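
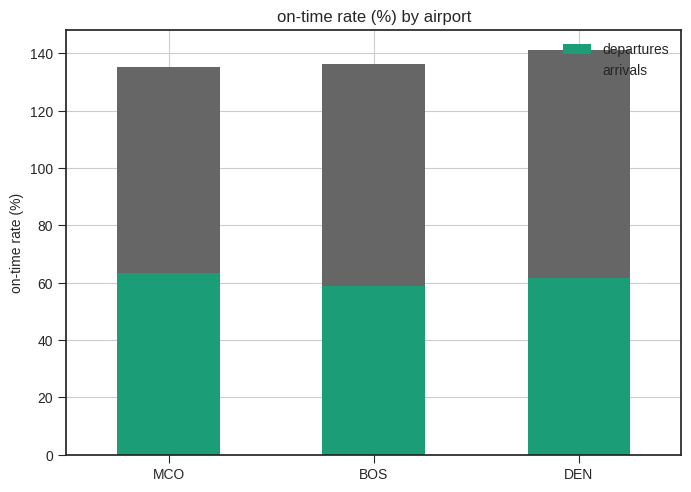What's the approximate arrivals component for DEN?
≈ 80

arrivals top ≈ 140, bottom ≈ 60; segment ≈ 80.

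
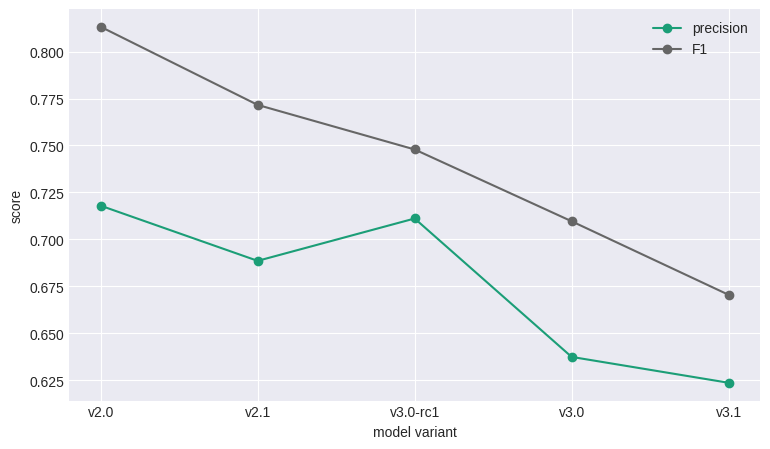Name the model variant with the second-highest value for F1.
v2.1

Top 3 for F1: v2.0 ≈ 0.82, v2.1 ≈ 0.78, v3.0-rc1 ≈ 0.74.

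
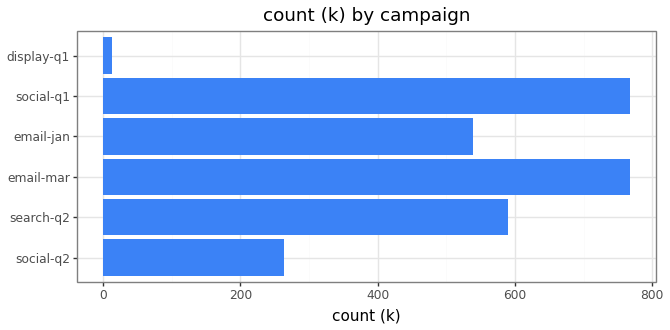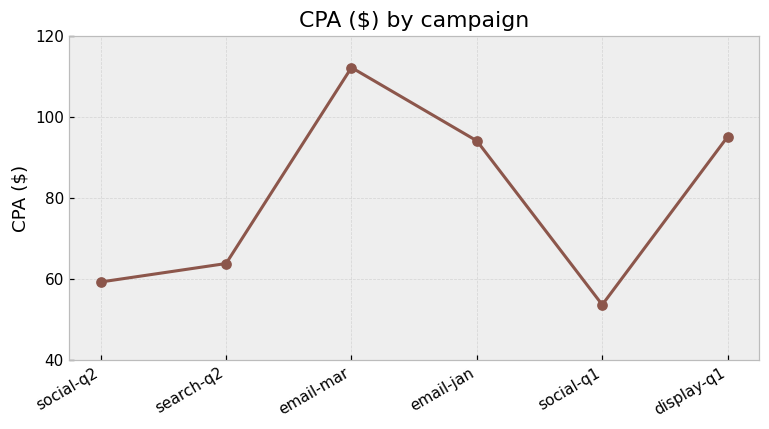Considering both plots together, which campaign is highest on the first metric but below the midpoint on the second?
Chart 2 median CPA ($) ≈ 80; below-median campaigns: social-q2, search-q2, social-q1. Among those, social-q1 has the highest count (k) (≈ 800).

social-q1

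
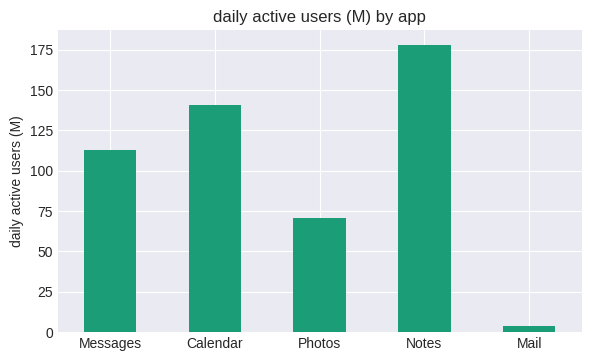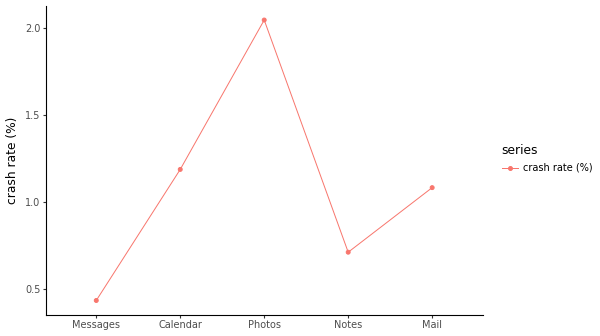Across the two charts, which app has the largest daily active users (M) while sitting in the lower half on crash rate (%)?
Notes

Chart 2 median crash rate (%) ≈ 1; below-median apps: Messages, Notes. Among those, Notes has the highest daily active users (M) (≈ 180).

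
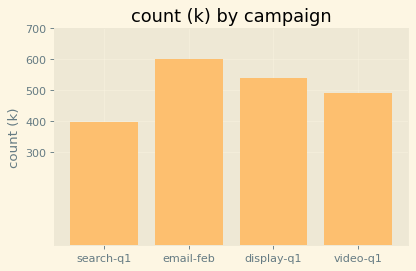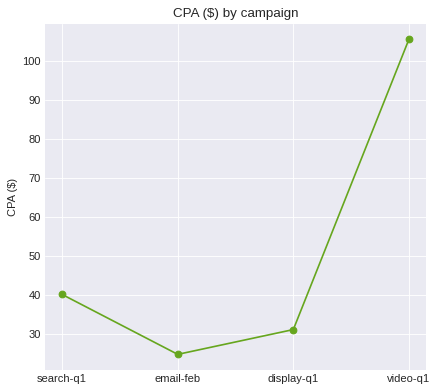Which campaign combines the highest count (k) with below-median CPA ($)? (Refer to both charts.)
Chart 2 median CPA ($) ≈ 40; below-median campaigns: email-feb, display-q1. Among those, email-feb has the highest count (k) (≈ 600).

email-feb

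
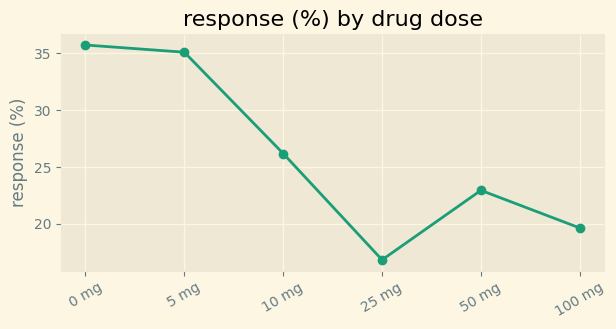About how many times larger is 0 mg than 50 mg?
≈ 1.64×

0 mg ≈ 36, 50 mg ≈ 22; 36/22 ≈ 1.64.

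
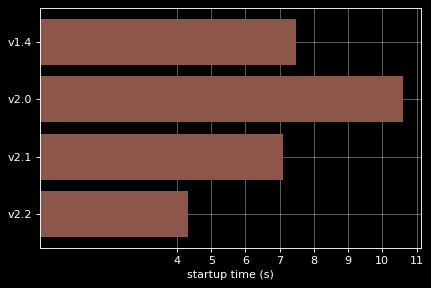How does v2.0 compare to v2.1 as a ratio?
≈ 1.57×

v2.0 ≈ 11, v2.1 ≈ 7; 11/7 ≈ 1.57.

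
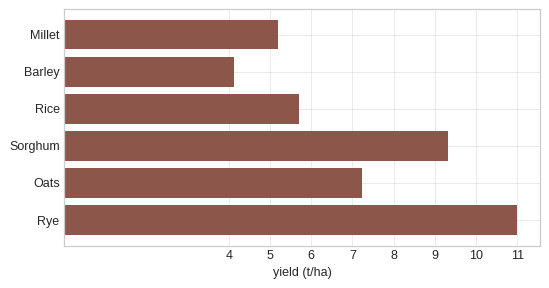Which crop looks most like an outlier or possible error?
Rye ≈ 11; the rest sit between ≈ 4 and ≈ 9.

Rye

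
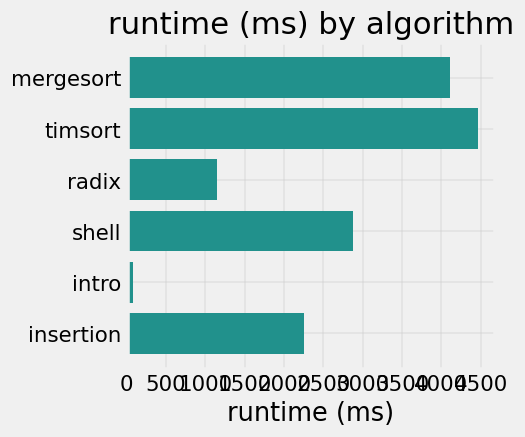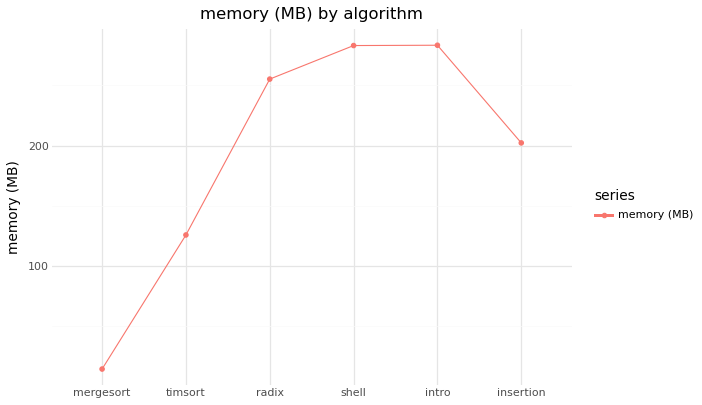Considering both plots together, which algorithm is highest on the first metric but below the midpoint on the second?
Chart 2 median memory (MB) ≈ 250; below-median algorithms: mergesort, timsort, insertion. Among those, timsort has the highest runtime (ms) (≈ 4500).

timsort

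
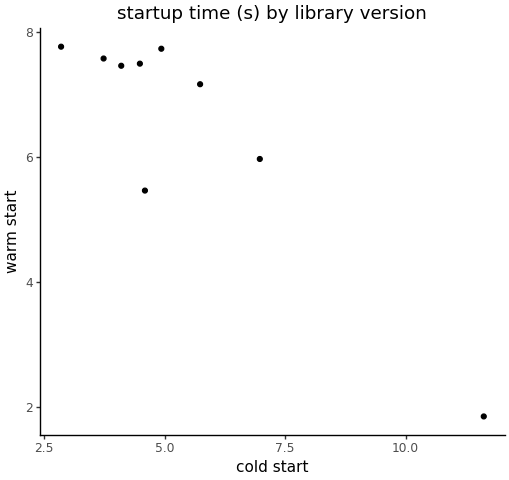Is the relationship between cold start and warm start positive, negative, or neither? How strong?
negative, strong

Points are negatively correlated; strong (|r| ≈ 0.9).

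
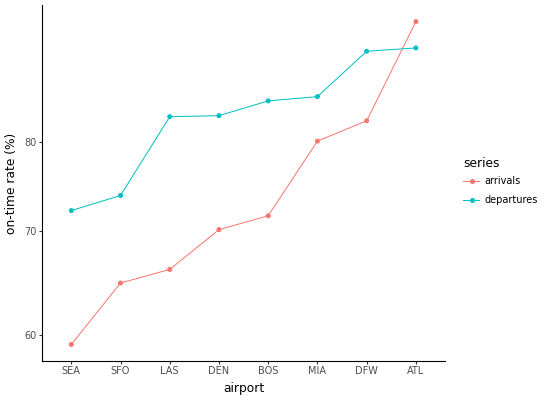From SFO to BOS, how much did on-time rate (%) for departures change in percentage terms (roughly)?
SFO ≈ 75, BOS ≈ 85; (85 − 75) / 75 ≈ +13.3%.

≈ +13.3%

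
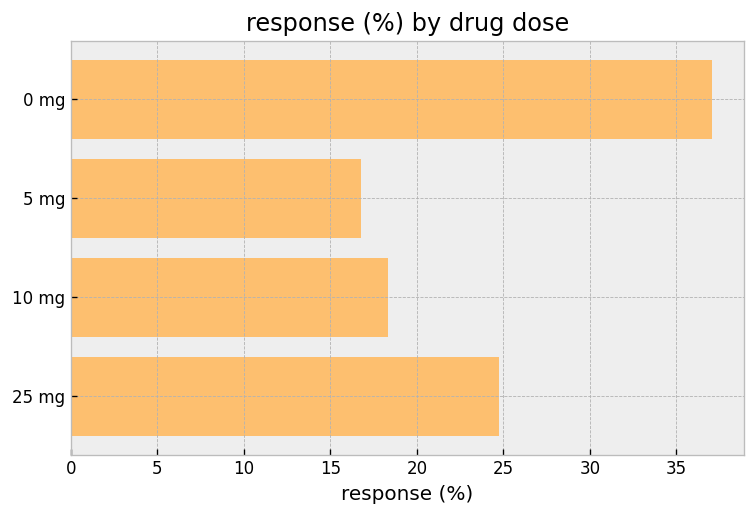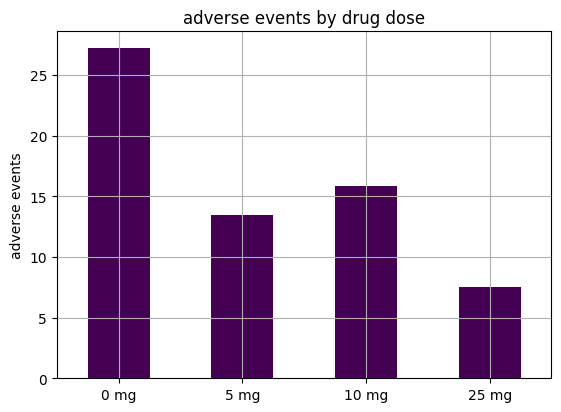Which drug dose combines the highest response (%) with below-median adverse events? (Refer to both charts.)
25 mg

Chart 2 median adverse events ≈ 15; below-median drug doses: 5 mg, 25 mg. Among those, 25 mg has the highest response (%) (≈ 25).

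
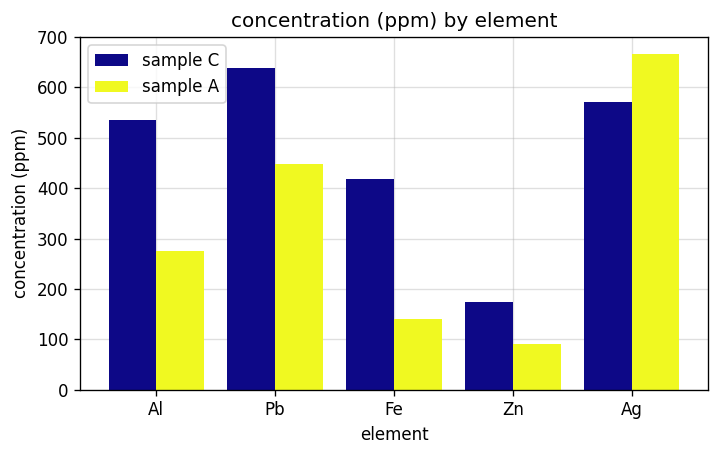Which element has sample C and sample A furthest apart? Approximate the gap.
Fe: sample C ≈ 400, sample A ≈ 100 → gap ≈ 300. Next-largest (Al) is only ≈ 200.

Fe, ≈ 300 ppm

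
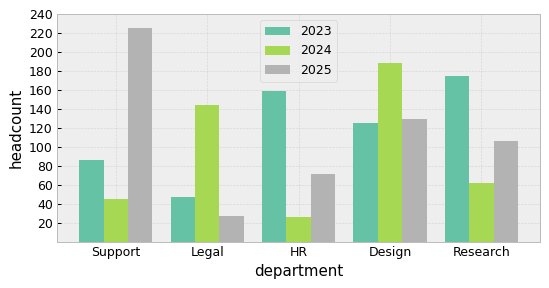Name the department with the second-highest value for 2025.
Top 3 for 2025: Support ≈ 220, Design ≈ 120, Research ≈ 100.

Design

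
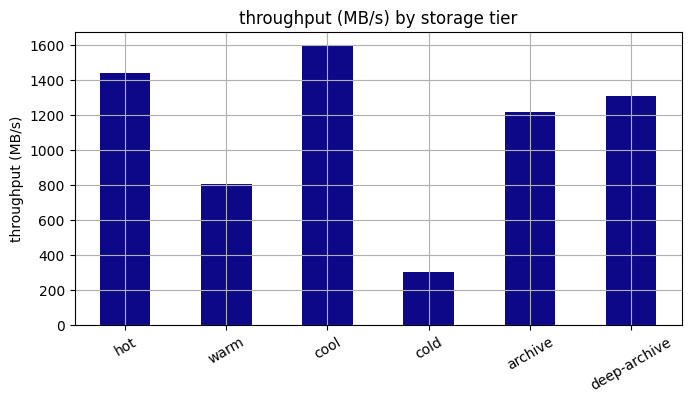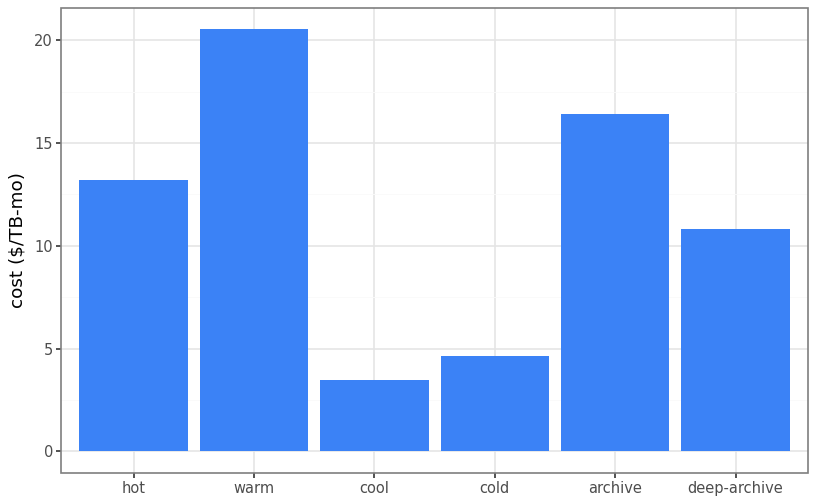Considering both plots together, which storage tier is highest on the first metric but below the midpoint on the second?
Chart 2 median cost ($/TB-mo) ≈ 12; below-median storage tiers: cool, cold, deep-archive. Among those, cool has the highest throughput (MB/s) (≈ 1600).

cool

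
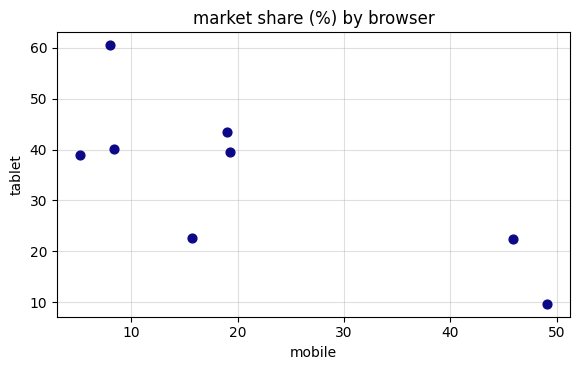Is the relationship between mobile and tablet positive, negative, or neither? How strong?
Points are negatively correlated; strong (|r| ≈ 0.8).

negative, strong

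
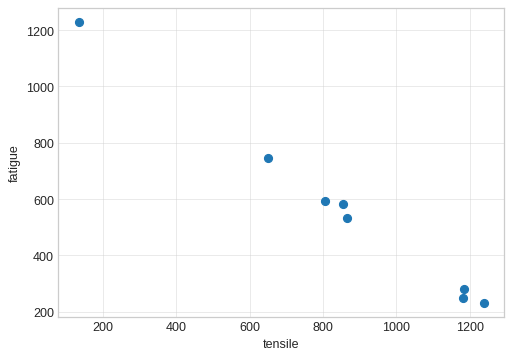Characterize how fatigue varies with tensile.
Points are negatively correlated; strong (|r| ≈ 1.0).

negative, strong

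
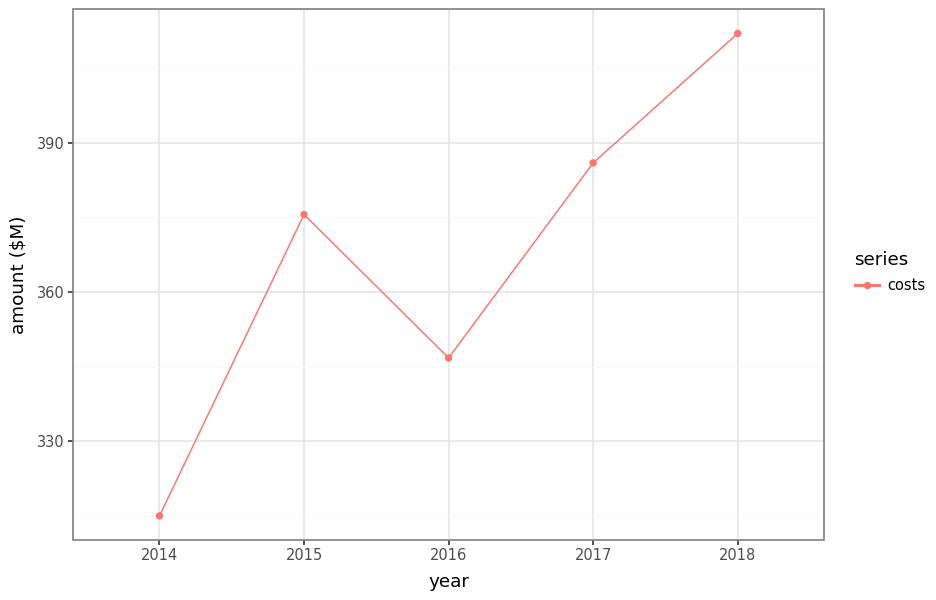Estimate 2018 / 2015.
2018 ≈ 410, 2015 ≈ 380; 410/380 ≈ 1.08.

≈ 1.08×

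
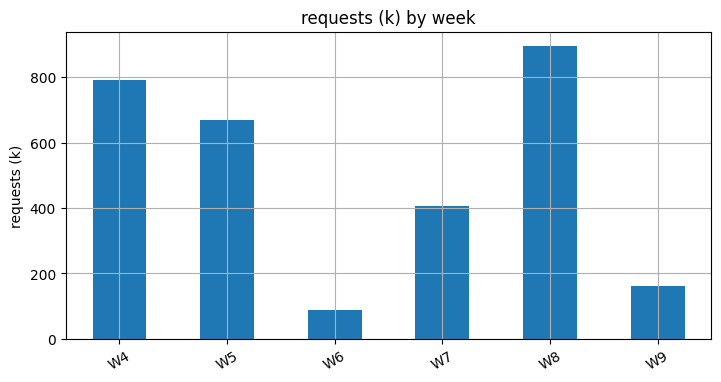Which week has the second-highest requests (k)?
W4

Top 3: W8 ≈ 900, W4 ≈ 800, W5 ≈ 700.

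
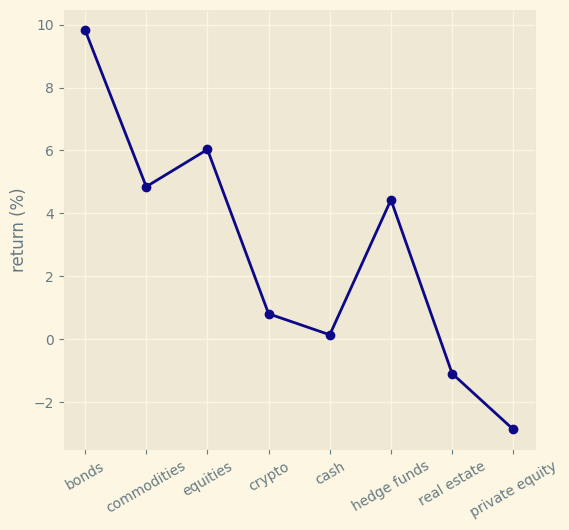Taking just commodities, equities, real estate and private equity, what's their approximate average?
(4 + 6 + -2 + -2) / 4 ≈ 2.

≈ 2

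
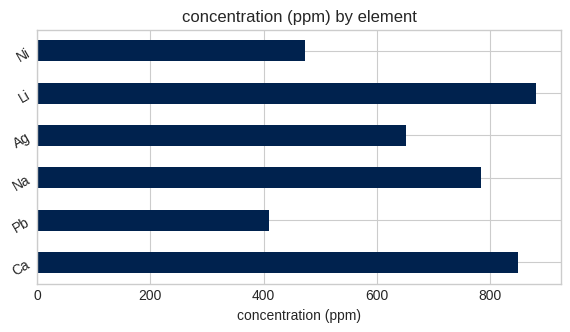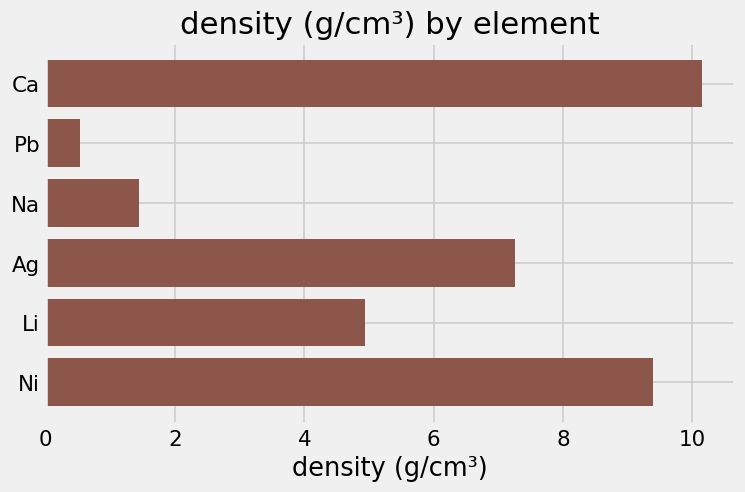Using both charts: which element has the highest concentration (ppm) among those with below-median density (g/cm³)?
Chart 2 median density (g/cm³) ≈ 6; below-median elements: Pb, Na, Li. Among those, Li has the highest concentration (ppm) (≈ 900).

Li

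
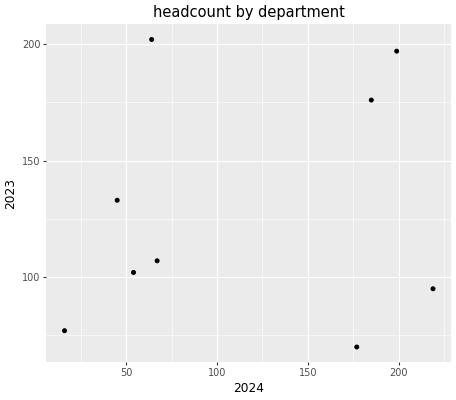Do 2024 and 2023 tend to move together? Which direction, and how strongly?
no clear correlation

Points are roughly uncorrelated; weak (|r| ≈ 0.2).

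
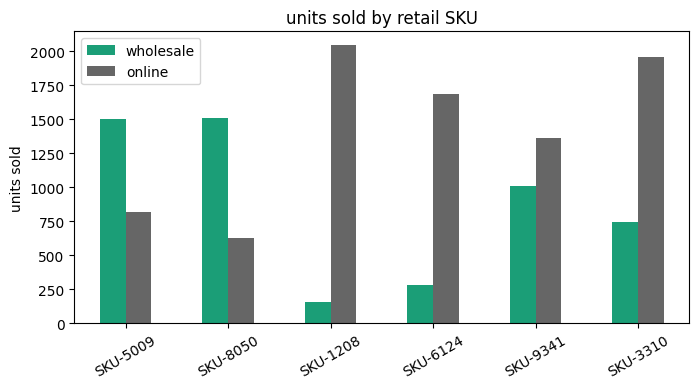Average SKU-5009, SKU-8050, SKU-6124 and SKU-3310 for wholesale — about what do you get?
≈ 1050

(1600 + 1600 + 200 + 800) / 4 ≈ 1050.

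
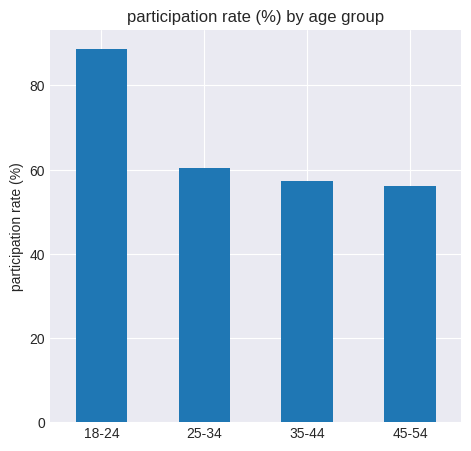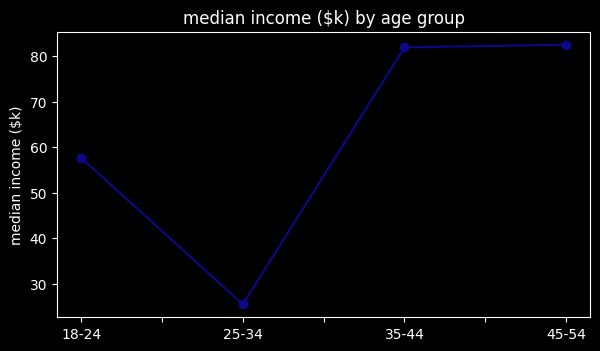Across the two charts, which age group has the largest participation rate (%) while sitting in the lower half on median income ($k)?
18-24

Chart 2 median median income ($k) ≈ 70; below-median age groups: 18-24, 25-34. Among those, 18-24 has the highest participation rate (%) (≈ 90).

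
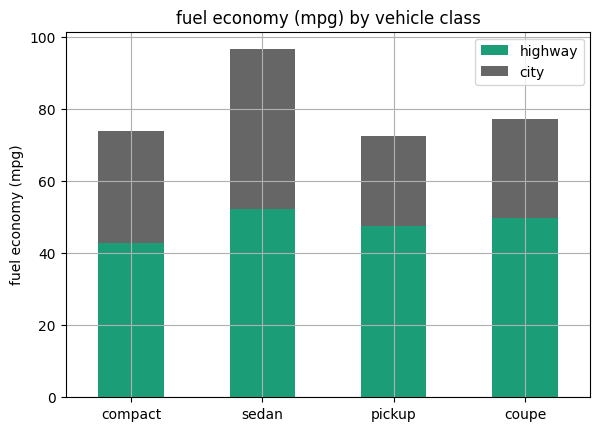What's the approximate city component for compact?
city top ≈ 70, bottom ≈ 40; segment ≈ 30.

≈ 30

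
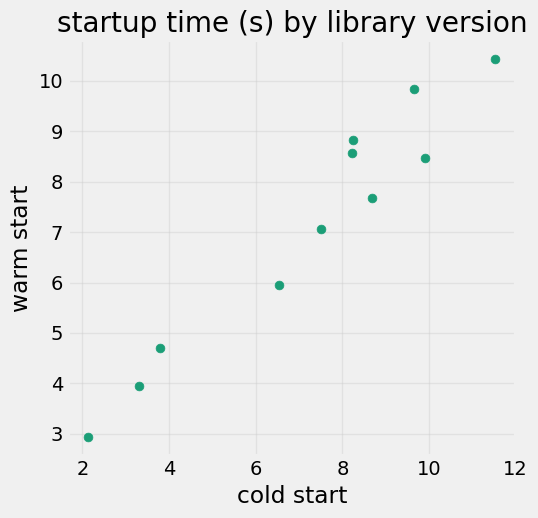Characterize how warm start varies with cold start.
Points are positively correlated; strong (|r| ≈ 1.0).

positive, strong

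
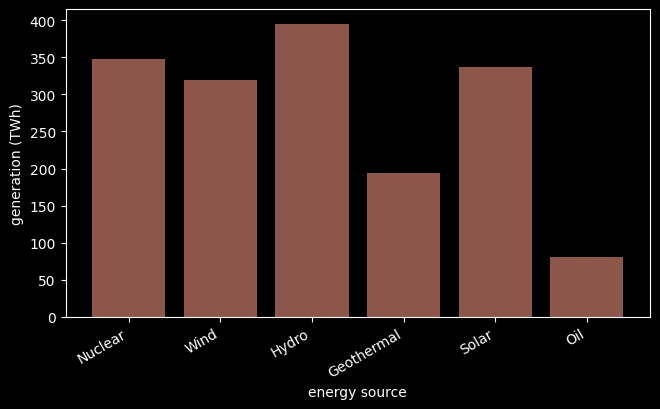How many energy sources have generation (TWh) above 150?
Above 150: Nuclear, Wind, Hydro, Geothermal, Solar.

5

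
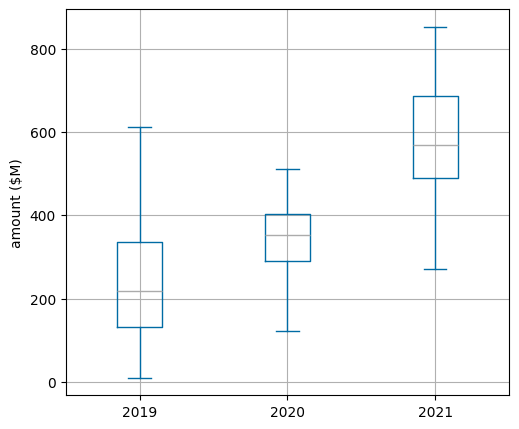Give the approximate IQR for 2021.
Q3 ≈ 700, Q1 ≈ 500; IQR ≈ 200.

≈ 200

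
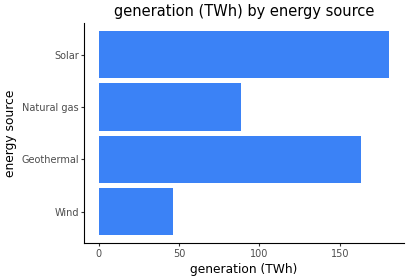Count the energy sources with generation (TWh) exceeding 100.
2

Above 100: Geothermal, Solar.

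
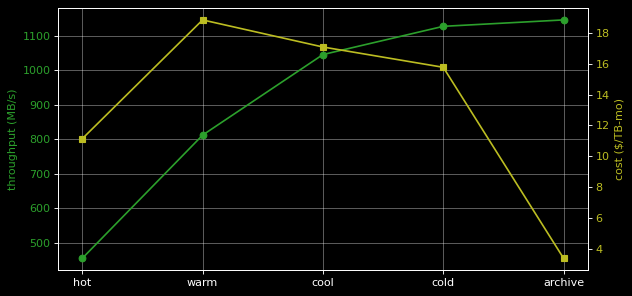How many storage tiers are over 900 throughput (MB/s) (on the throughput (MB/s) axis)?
3

Above 900: cool, cold, archive.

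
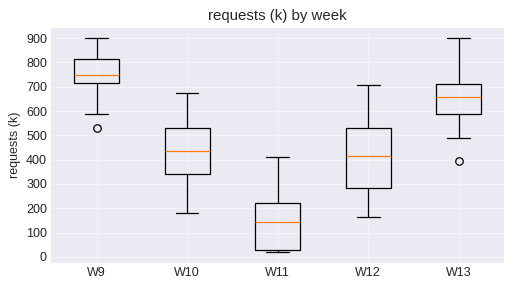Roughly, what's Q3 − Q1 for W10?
≈ 200

Q3 ≈ 500, Q1 ≈ 300; IQR ≈ 200.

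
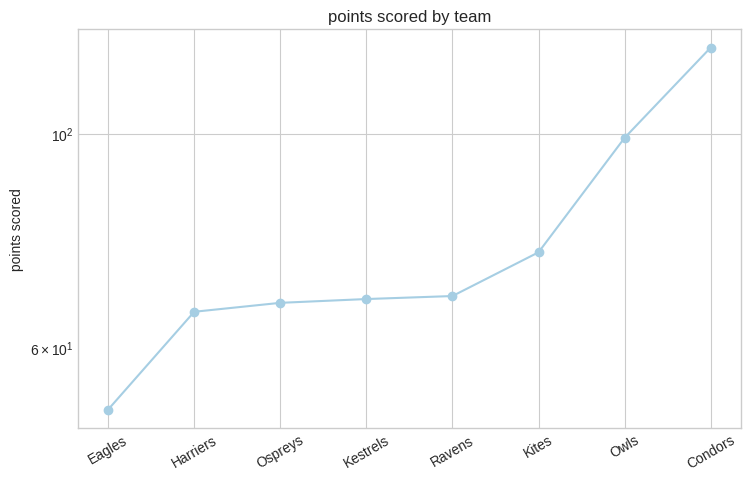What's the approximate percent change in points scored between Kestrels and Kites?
≈ +14.3%

Kestrels ≈ 70, Kites ≈ 80; (80 − 70) / 70 ≈ +14.3%.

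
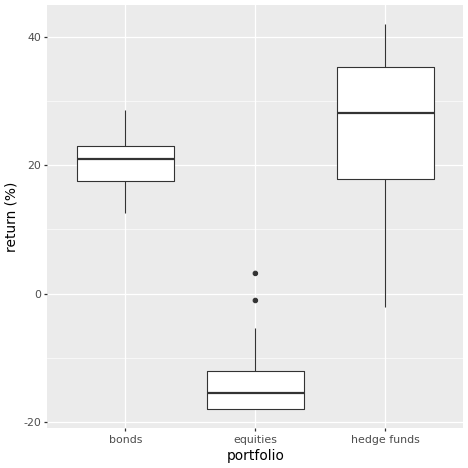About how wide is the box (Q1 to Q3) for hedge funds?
≈ 15

Q3 ≈ 35, Q1 ≈ 20; IQR ≈ 15.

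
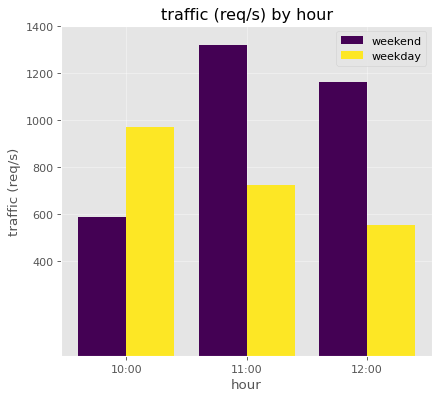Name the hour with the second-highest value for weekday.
11:00

Top 3 for weekday: 10:00 ≈ 1000, 11:00 ≈ 800, 12:00 ≈ 600.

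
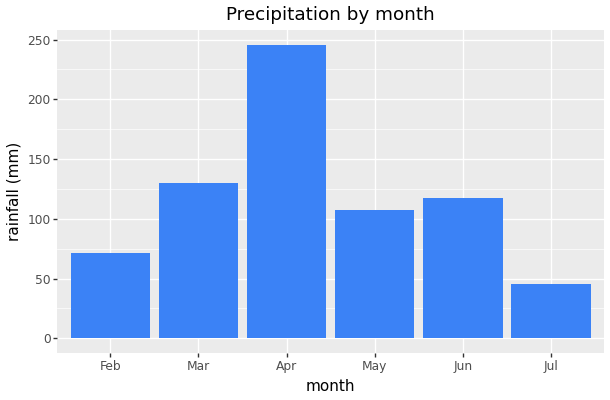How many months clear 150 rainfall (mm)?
1

Above 150: Apr.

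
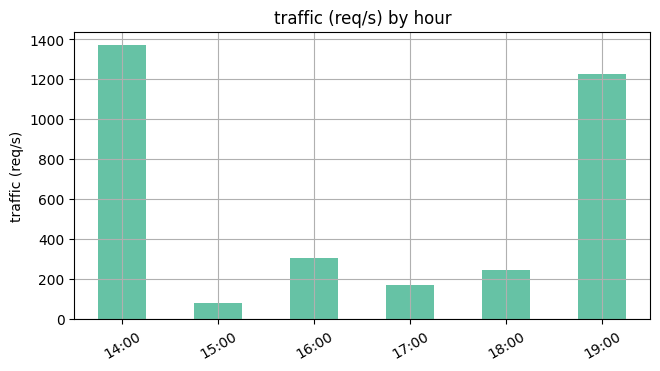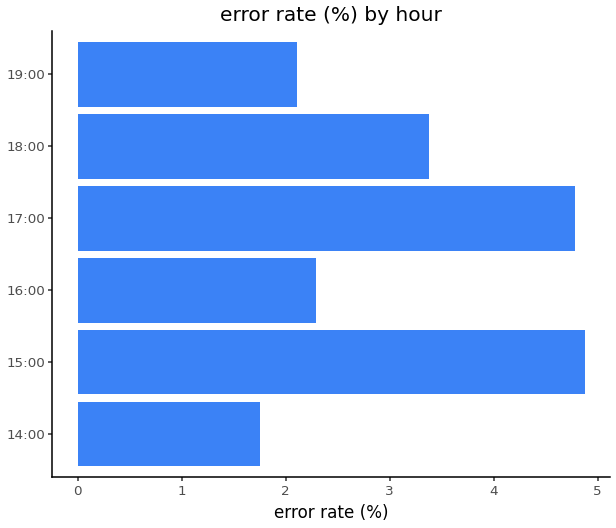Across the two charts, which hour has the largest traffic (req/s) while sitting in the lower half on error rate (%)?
14:00

Chart 2 median error rate (%) ≈ 3; below-median hours: 14:00, 16:00, 19:00. Among those, 14:00 has the highest traffic (req/s) (≈ 1400).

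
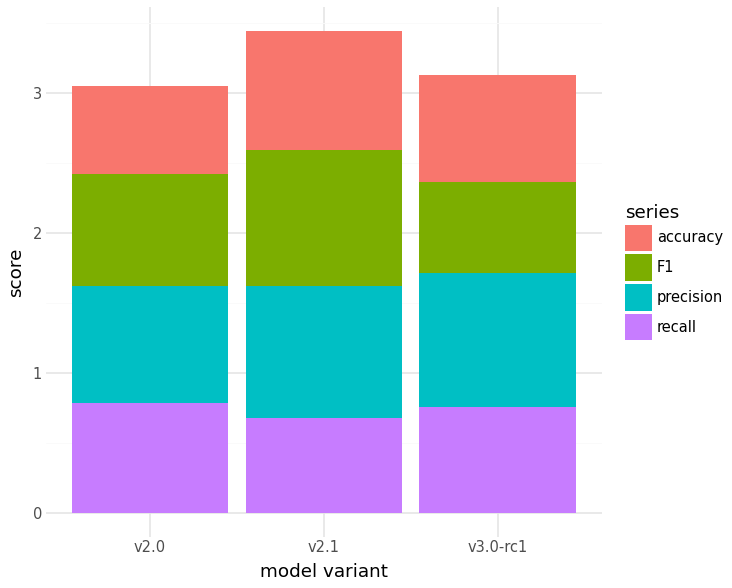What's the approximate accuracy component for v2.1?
≈ 1.0

accuracy top ≈ 3.5, bottom ≈ 2.5; segment ≈ 1.0.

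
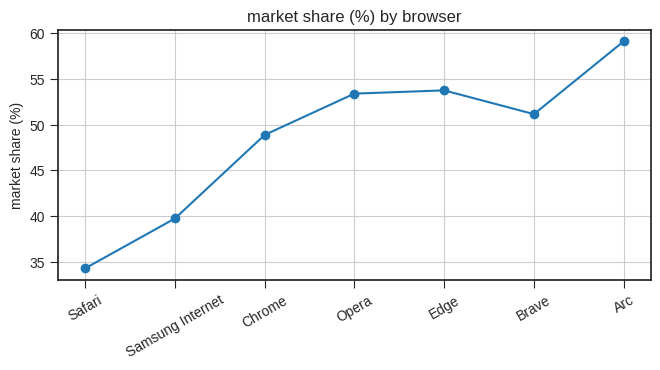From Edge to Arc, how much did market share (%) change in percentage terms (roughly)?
Edge ≈ 55, Arc ≈ 60; (60 − 55) / 55 ≈ +9.1%.

≈ +9.1%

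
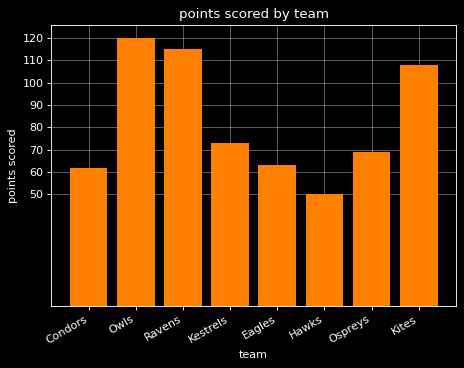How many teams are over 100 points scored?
Above 100: Owls, Ravens, Kites.

3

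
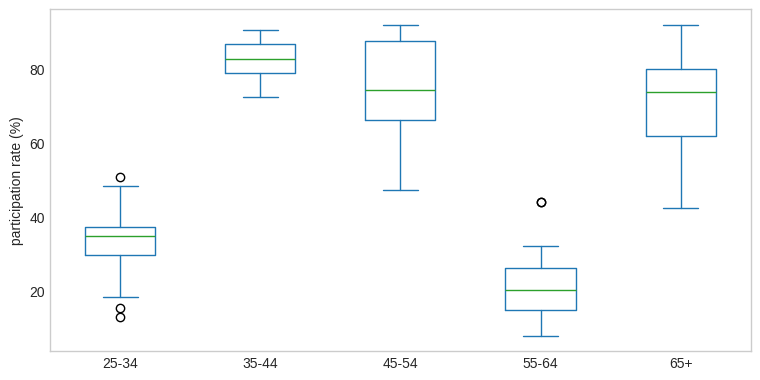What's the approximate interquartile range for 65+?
≈ 20

Q3 ≈ 80, Q1 ≈ 60; IQR ≈ 20.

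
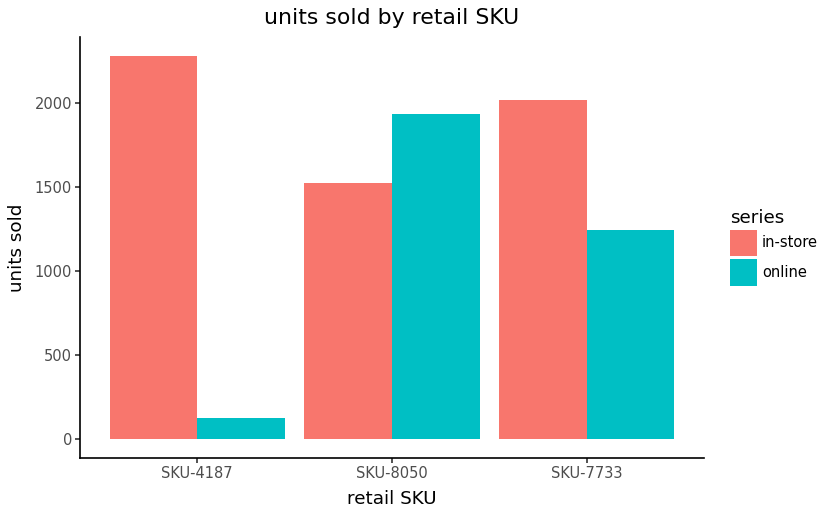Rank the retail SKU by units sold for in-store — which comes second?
Top 3 for in-store: SKU-4187 ≈ 2200, SKU-7733 ≈ 2000, SKU-8050 ≈ 1600.

SKU-7733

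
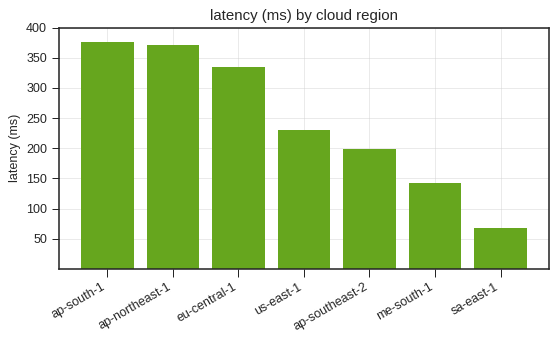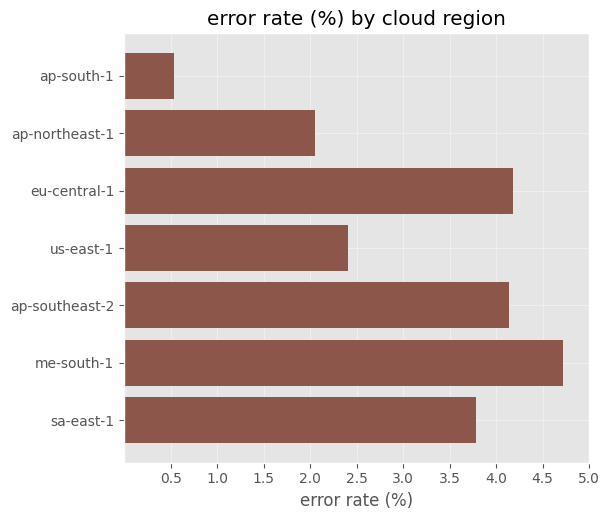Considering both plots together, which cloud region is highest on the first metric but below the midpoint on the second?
Chart 2 median error rate (%) ≈ 4; below-median cloud regions: ap-south-1, ap-northeast-1, us-east-1. Among those, ap-south-1 has the highest latency (ms) (≈ 400).

ap-south-1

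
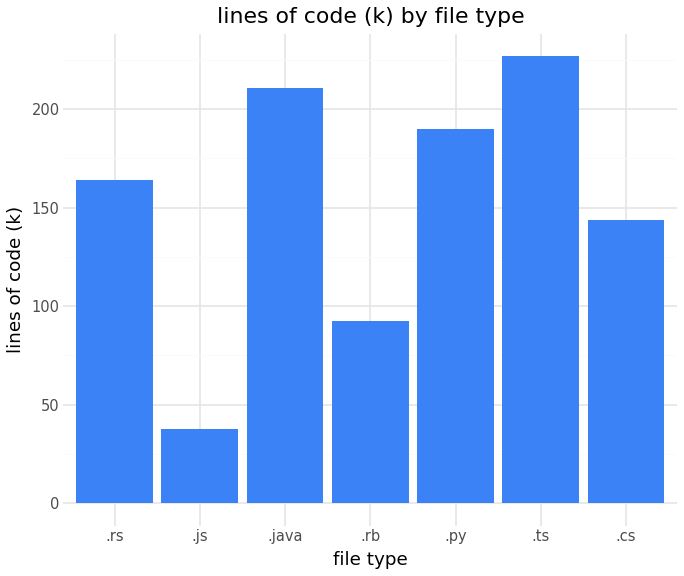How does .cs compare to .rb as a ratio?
.cs ≈ 140, .rb ≈ 100; 140/100 ≈ 1.4.

≈ 1.4×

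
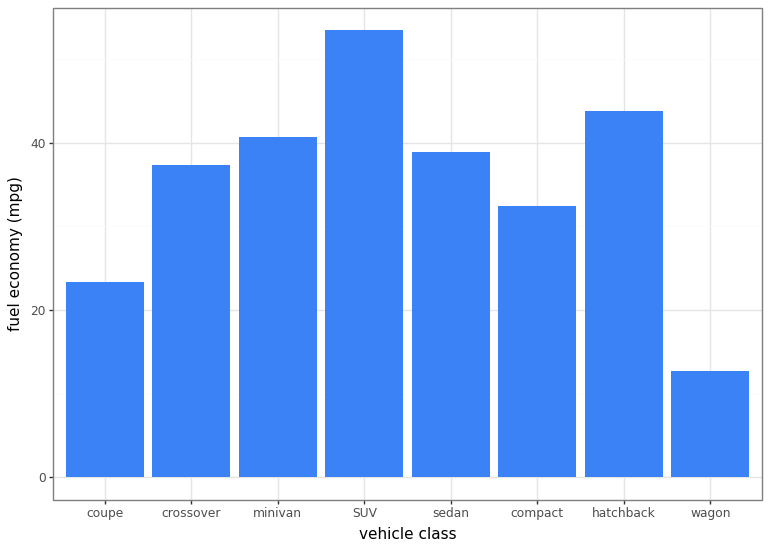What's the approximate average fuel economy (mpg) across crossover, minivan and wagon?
≈ 30

(35 + 40 + 15) / 3 ≈ 30.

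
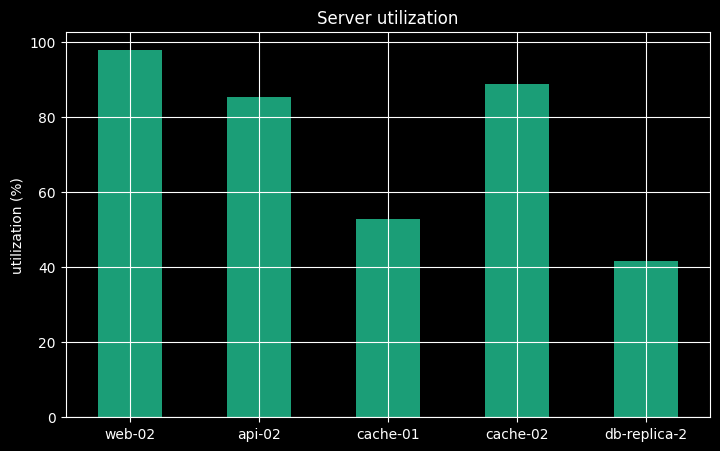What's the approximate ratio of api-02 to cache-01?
api-02 ≈ 90, cache-01 ≈ 50; 90/50 ≈ 1.8.

≈ 1.8×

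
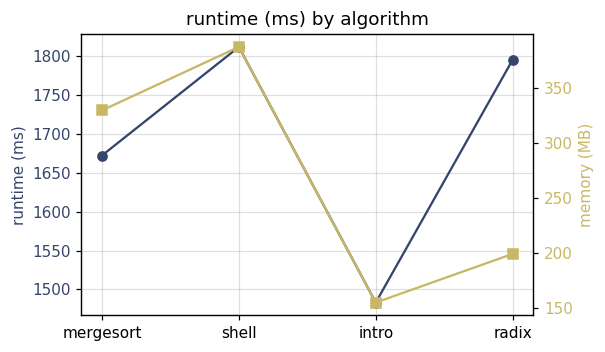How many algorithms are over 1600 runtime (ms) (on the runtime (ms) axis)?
3

Above 1600: mergesort, shell, radix.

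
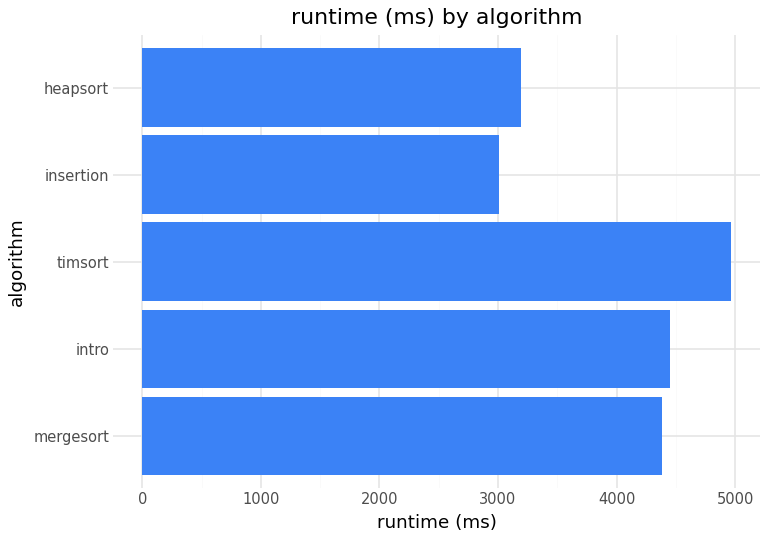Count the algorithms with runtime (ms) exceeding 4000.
Above 4000: mergesort, intro, timsort.

3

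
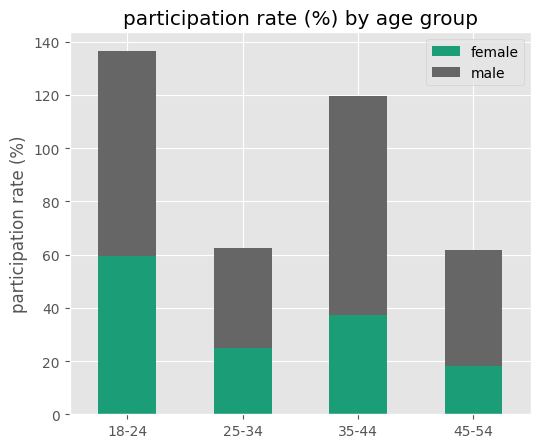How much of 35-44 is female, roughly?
female top ≈ 40, bottom ≈ 0; segment ≈ 40.

≈ 40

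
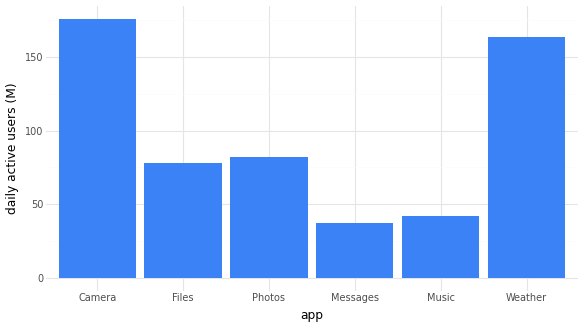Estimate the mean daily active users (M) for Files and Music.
≈ 60

(80 + 40) / 2 ≈ 60.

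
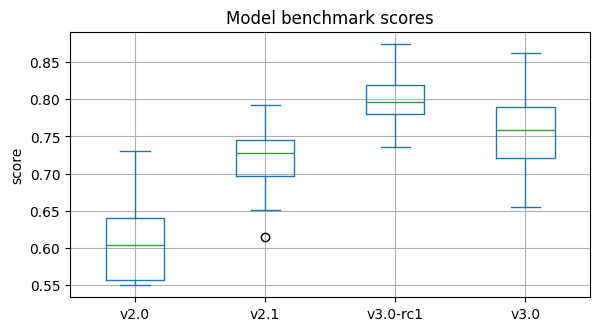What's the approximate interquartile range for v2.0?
≈ 0.08

Q3 ≈ 0.64, Q1 ≈ 0.56; IQR ≈ 0.08.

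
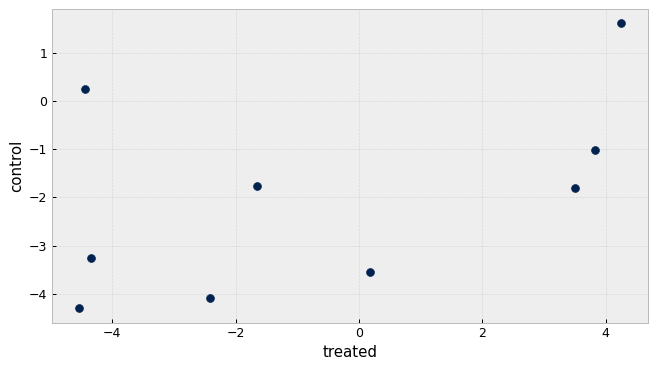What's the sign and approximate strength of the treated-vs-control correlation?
positive, moderate

Points are positively correlated; moderate (|r| ≈ 0.5).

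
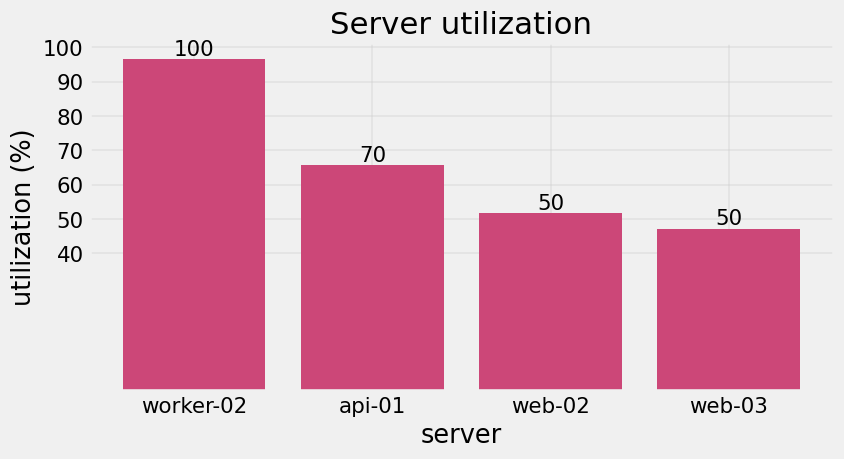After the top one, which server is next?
api-01

Top 3: worker-02 ≈ 100, api-01 ≈ 70, web-02 ≈ 50.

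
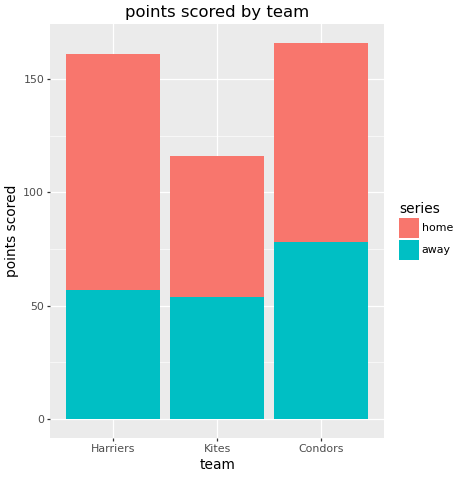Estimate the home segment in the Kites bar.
≈ 60

home top ≈ 120, bottom ≈ 60; segment ≈ 60.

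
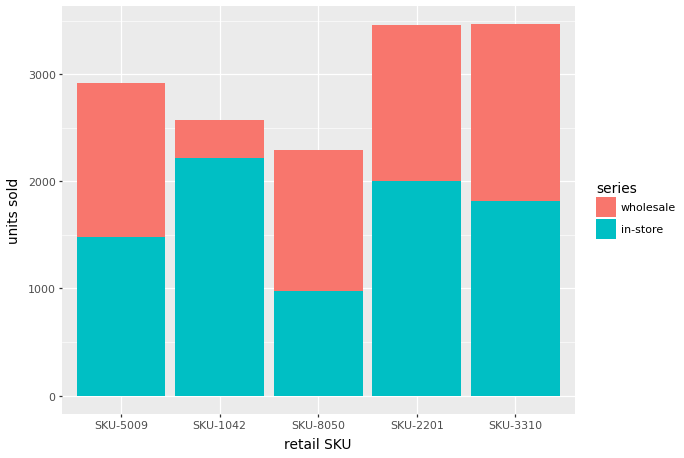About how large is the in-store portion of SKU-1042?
in-store top ≈ 2000, bottom ≈ 0; segment ≈ 2000.

≈ 2000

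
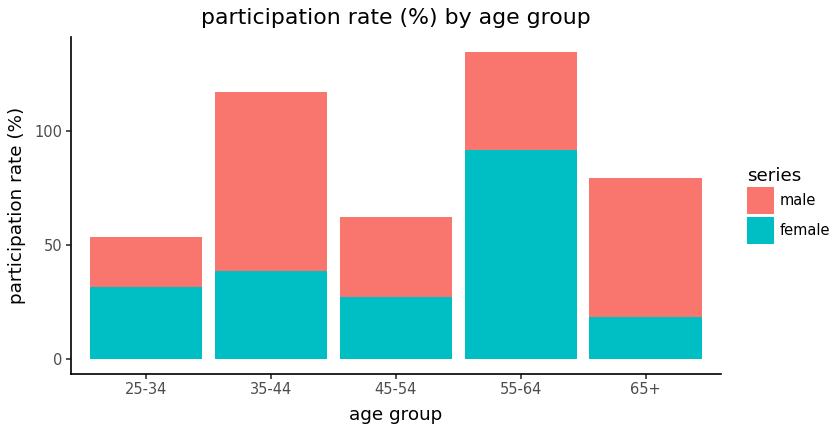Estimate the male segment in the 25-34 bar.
male top ≈ 60, bottom ≈ 40; segment ≈ 20.

≈ 20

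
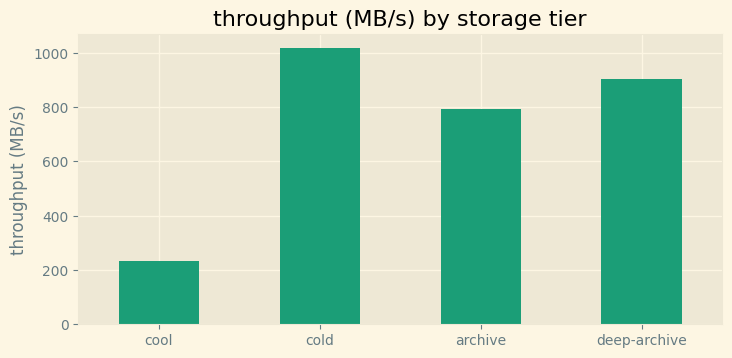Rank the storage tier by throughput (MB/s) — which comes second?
deep-archive

Top 3: cold ≈ 1000, deep-archive ≈ 900, archive ≈ 800.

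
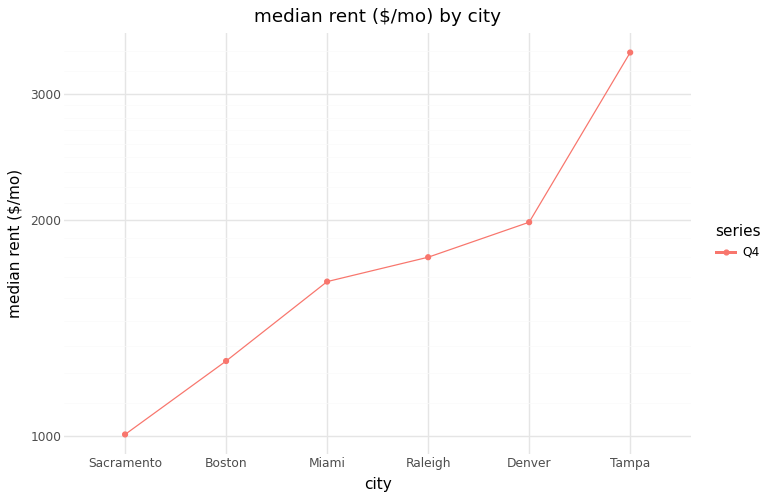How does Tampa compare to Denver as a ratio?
Tampa ≈ 3500, Denver ≈ 2000; 3500/2000 ≈ 1.75.

≈ 1.75×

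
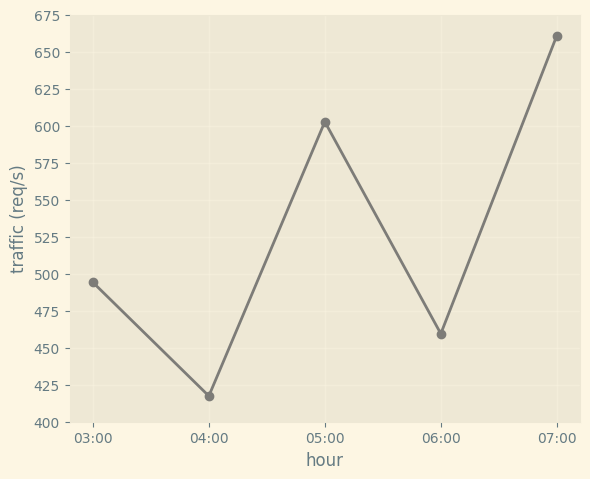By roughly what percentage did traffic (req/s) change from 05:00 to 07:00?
05:00 ≈ 600, 07:00 ≈ 650; (650 − 600) / 600 ≈ +8.3%.

≈ +8.3%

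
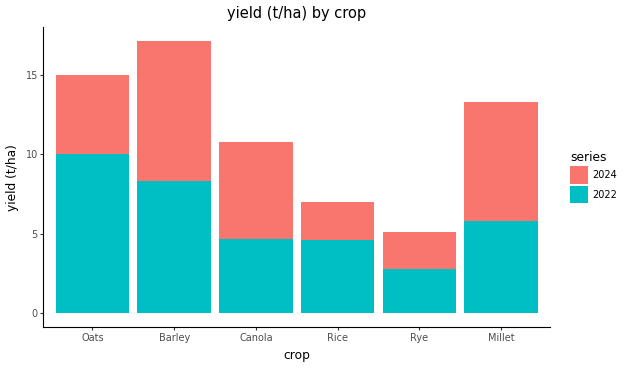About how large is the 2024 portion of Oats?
2024 top ≈ 14, bottom ≈ 10; segment ≈ 4.

≈ 4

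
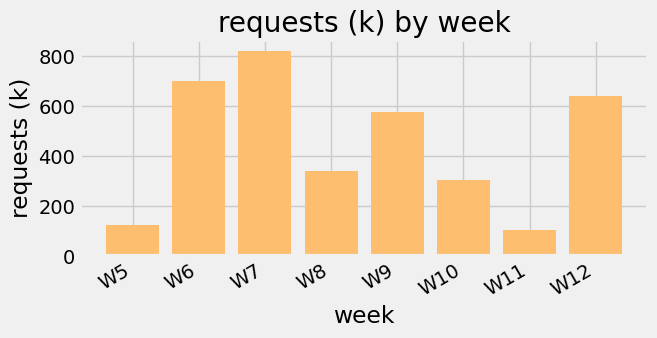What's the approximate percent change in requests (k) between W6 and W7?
≈ +14.3%

W6 ≈ 700, W7 ≈ 800; (800 − 700) / 700 ≈ +14.3%.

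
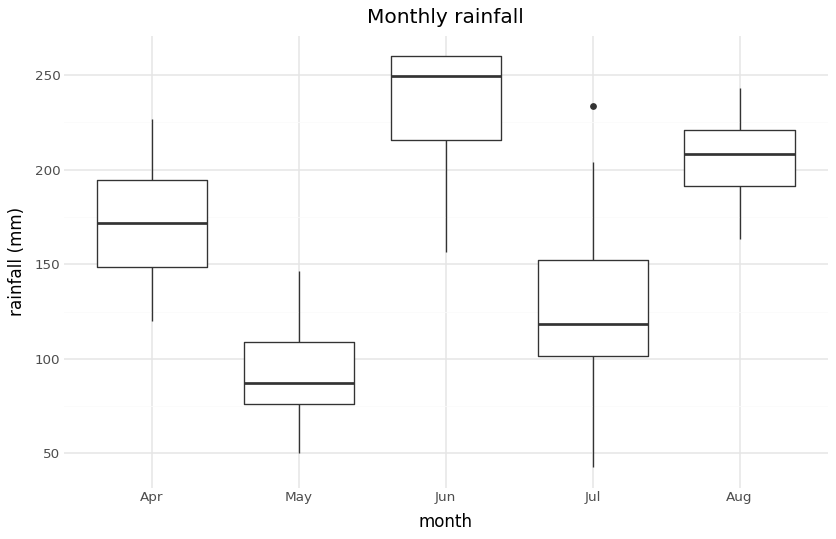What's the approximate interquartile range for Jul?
≈ 60

Q3 ≈ 160, Q1 ≈ 100; IQR ≈ 60.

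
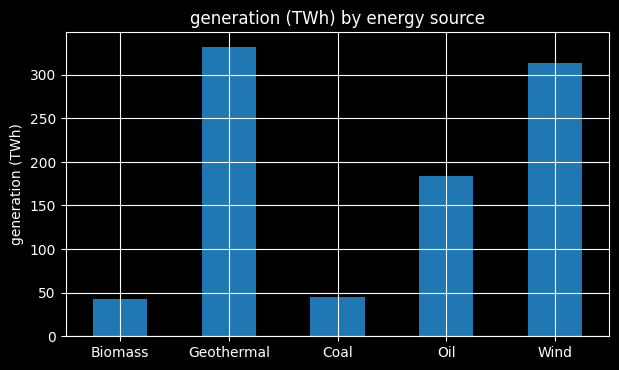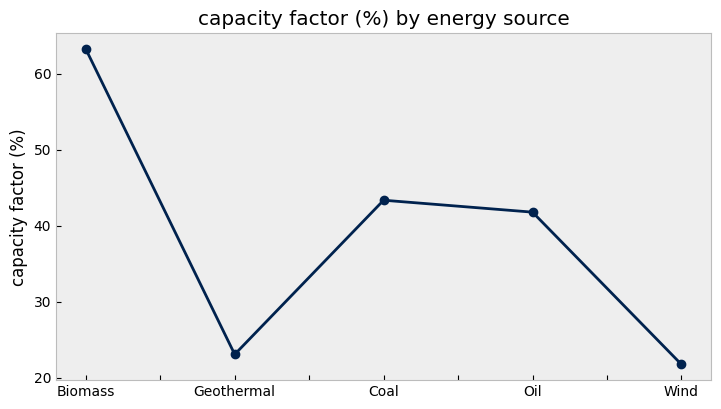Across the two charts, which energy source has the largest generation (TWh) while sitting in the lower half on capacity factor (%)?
Chart 2 median capacity factor (%) ≈ 40; below-median energy sources: Geothermal, Wind. Among those, Geothermal has the highest generation (TWh) (≈ 350).

Geothermal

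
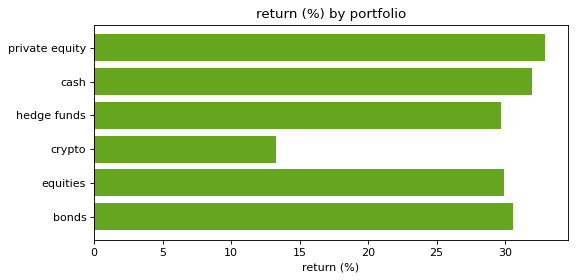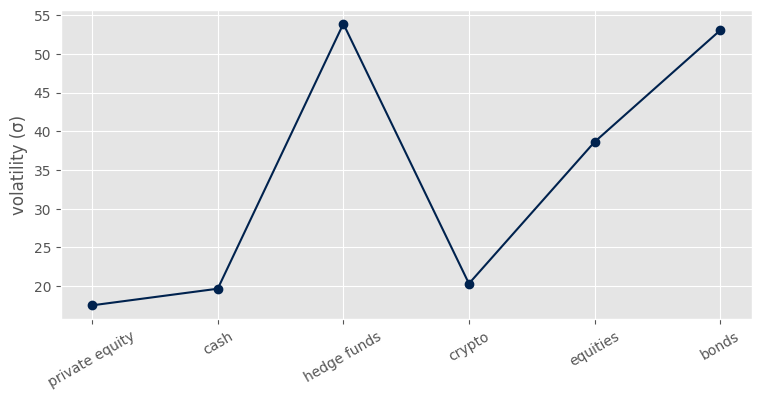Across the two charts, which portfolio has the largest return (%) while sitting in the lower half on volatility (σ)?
Chart 2 median volatility (σ) ≈ 30; below-median portfolios: private equity, cash, crypto. Among those, private equity has the highest return (%) (≈ 35).

private equity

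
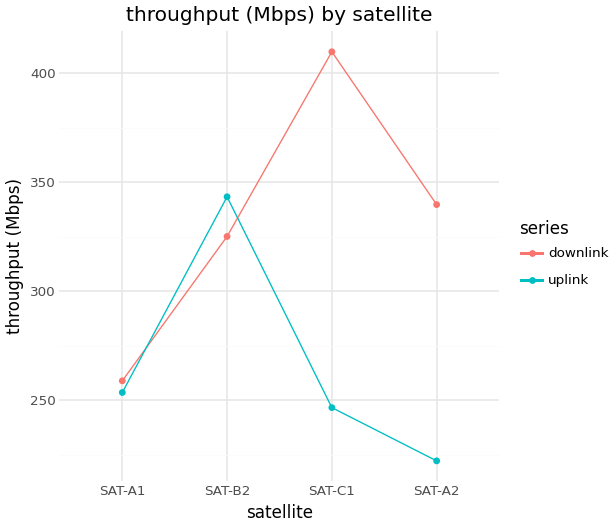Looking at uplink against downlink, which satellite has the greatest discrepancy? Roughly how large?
SAT-C1: uplink ≈ 240, downlink ≈ 400 → gap ≈ 160. Next-largest (SAT-A2) is only ≈ 120.

SAT-C1, ≈ 160 Mbps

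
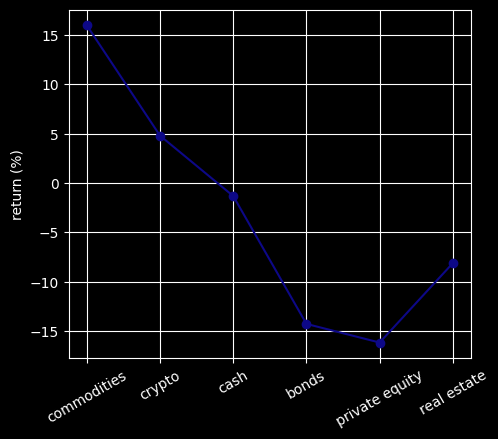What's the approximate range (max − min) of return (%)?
≈ 30

Max commodities ≈ 15, min private equity ≈ -15; range ≈ 30.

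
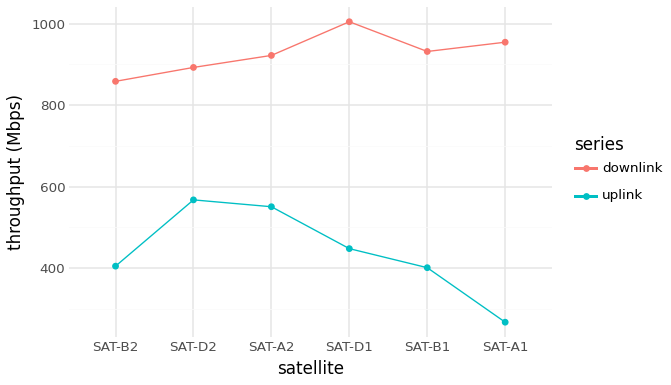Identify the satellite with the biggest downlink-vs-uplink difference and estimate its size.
SAT-A1, ≈ 700 Mbps

SAT-A1: downlink ≈ 1000, uplink ≈ 300 → gap ≈ 700. Next-largest (SAT-D1) is only ≈ 600.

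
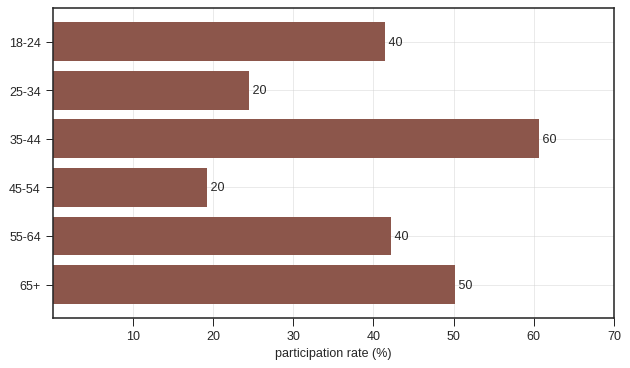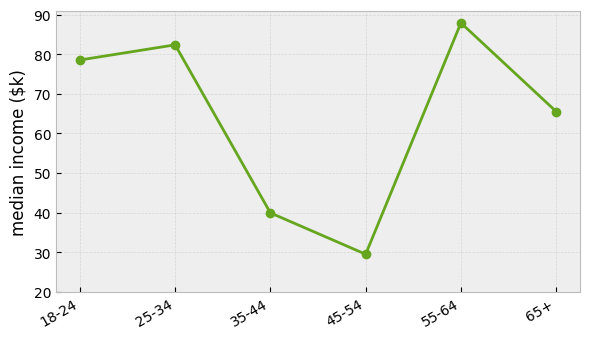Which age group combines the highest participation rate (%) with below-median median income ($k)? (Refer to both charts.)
35-44

Chart 2 median median income ($k) ≈ 70; below-median age groups: 35-44, 45-54, 65+. Among those, 35-44 has the highest participation rate (%) (≈ 60).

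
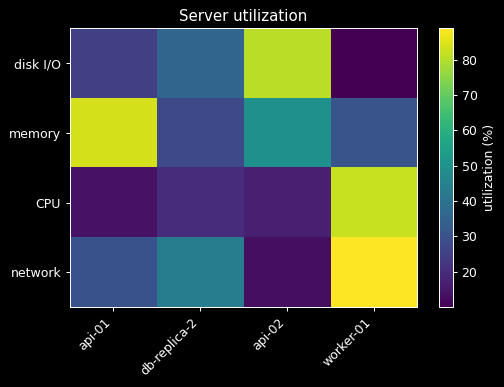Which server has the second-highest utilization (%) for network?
Top 3 for network: worker-01 ≈ 90, db-replica-2 ≈ 40, api-01 ≈ 30.

db-replica-2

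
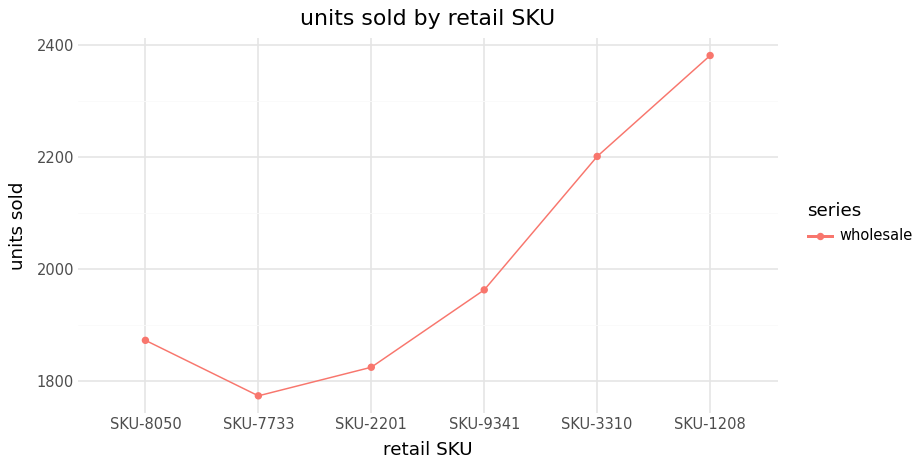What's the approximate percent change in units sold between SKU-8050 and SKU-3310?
≈ +15.8%

SKU-8050 ≈ 1900, SKU-3310 ≈ 2200; (2200 − 1900) / 1900 ≈ +15.8%.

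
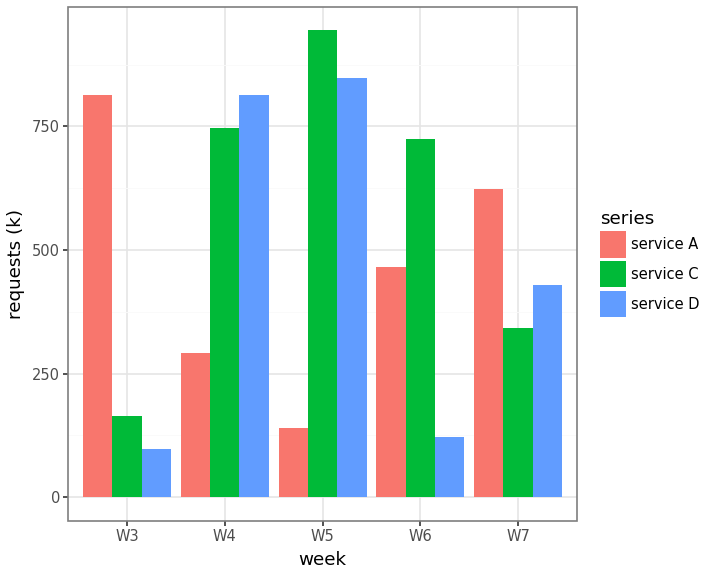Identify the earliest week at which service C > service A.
W4

W3: service C ≈ 200 vs service A ≈ 800 (not yet); W4: service C ≈ 700 vs service A ≈ 300 (first crossover).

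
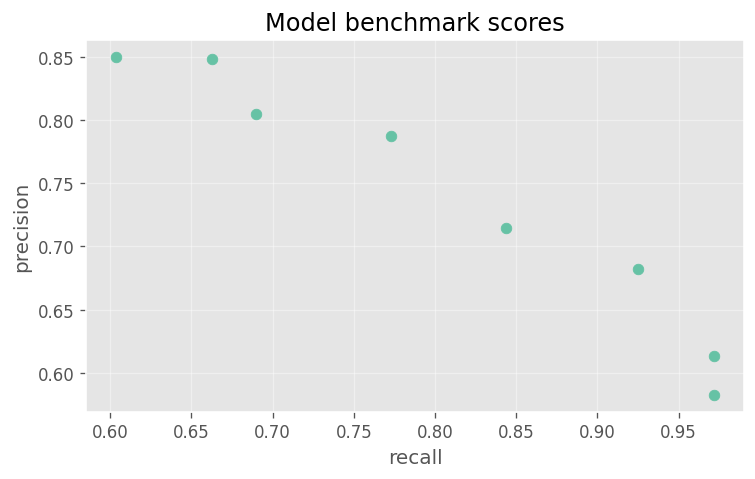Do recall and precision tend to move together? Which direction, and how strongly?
Points are negatively correlated; strong (|r| ≈ 1.0).

negative, strong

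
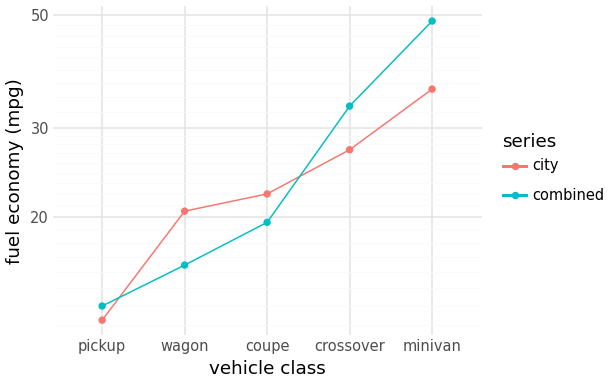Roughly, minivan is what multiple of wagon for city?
≈ 1.75×

minivan ≈ 35, wagon ≈ 20; 35/20 ≈ 1.75.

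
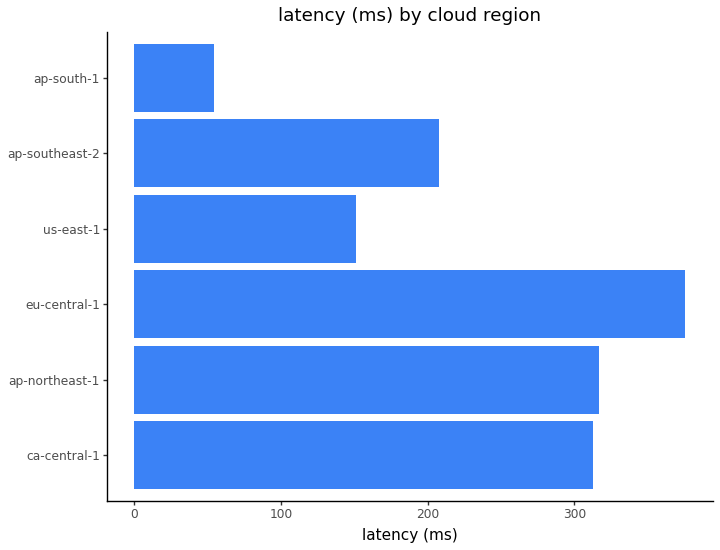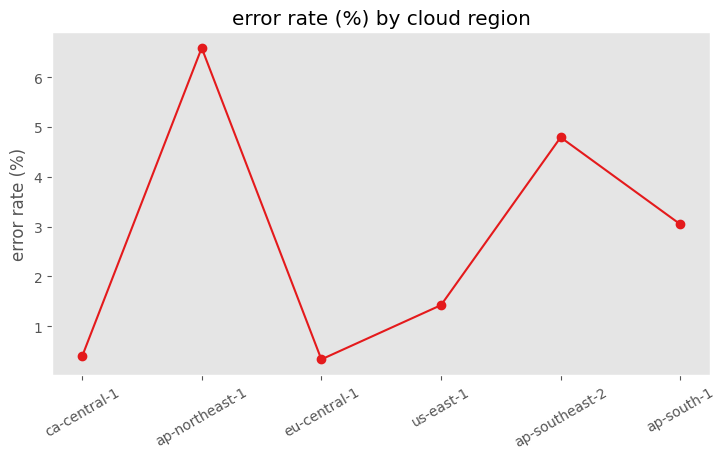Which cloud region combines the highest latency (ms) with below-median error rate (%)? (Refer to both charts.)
eu-central-1

Chart 2 median error rate (%) ≈ 2; below-median cloud regions: ca-central-1, eu-central-1, us-east-1. Among those, eu-central-1 has the highest latency (ms) (≈ 400).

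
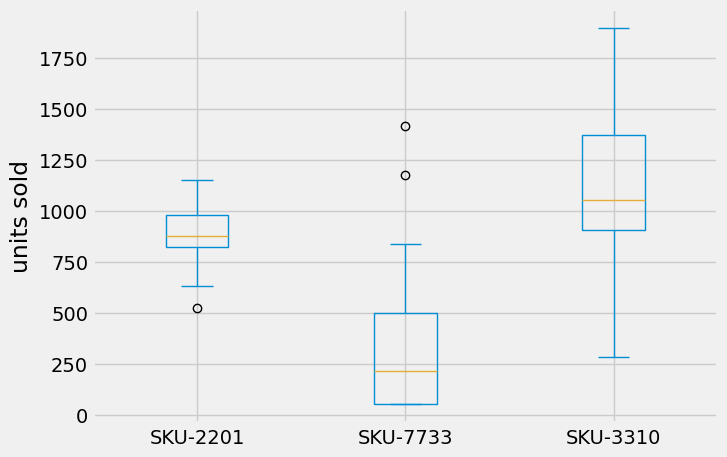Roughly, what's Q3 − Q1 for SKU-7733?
≈ 500

Q3 ≈ 500, Q1 ≈ 0; IQR ≈ 500.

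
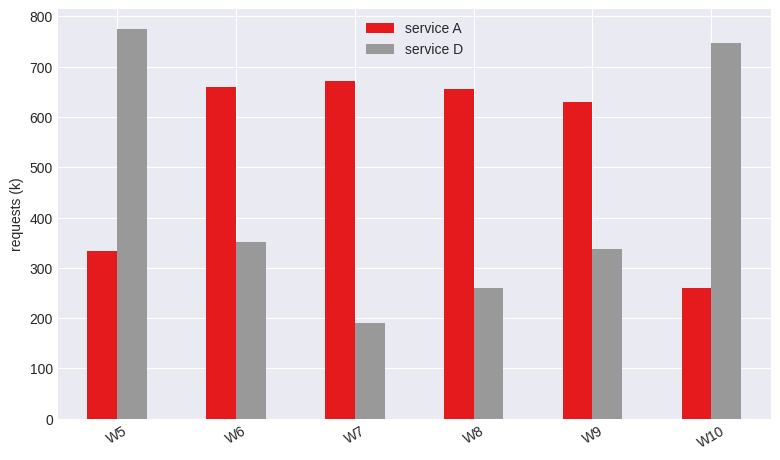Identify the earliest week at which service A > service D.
W5: service A ≈ 300 vs service D ≈ 800 (not yet); W6: service A ≈ 700 vs service D ≈ 400 (first crossover).

W6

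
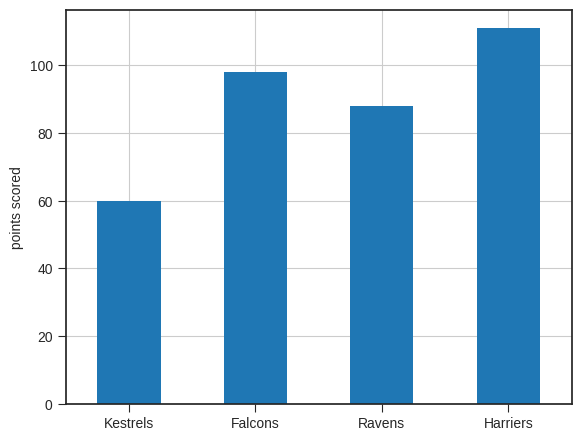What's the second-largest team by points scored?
Falcons

Top 3: Harriers ≈ 110, Falcons ≈ 100, Ravens ≈ 90.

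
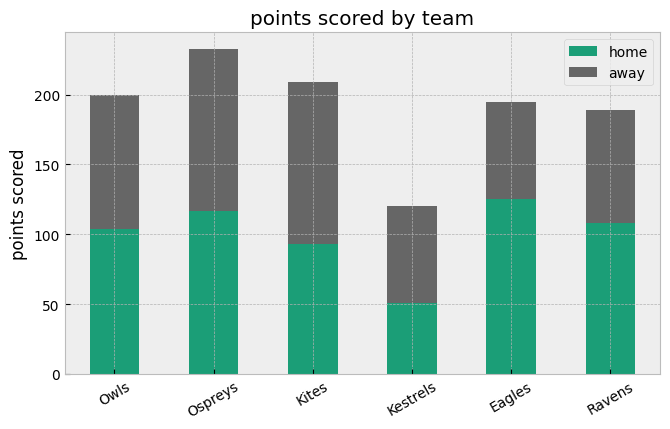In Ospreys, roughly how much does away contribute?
away top ≈ 240, bottom ≈ 120; segment ≈ 120.

≈ 120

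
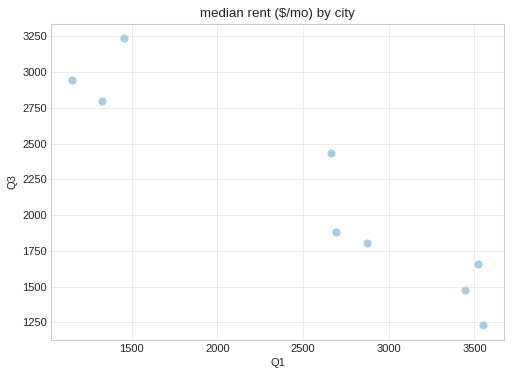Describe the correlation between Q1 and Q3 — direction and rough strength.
Points are negatively correlated; strong (|r| ≈ 0.9).

negative, strong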